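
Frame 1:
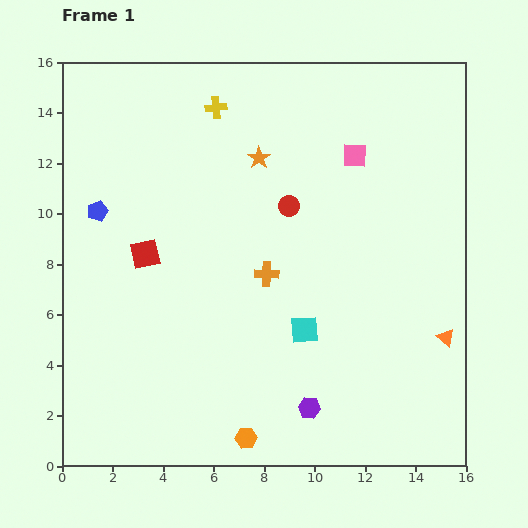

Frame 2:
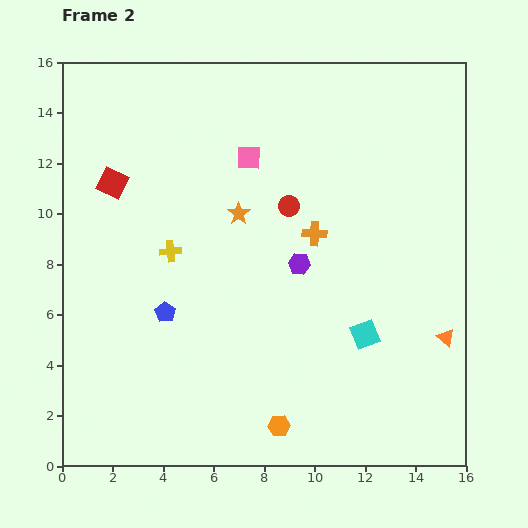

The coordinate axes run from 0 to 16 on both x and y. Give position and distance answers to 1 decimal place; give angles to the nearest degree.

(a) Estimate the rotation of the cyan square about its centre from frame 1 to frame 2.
17° counter-clockwise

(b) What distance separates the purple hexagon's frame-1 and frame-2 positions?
5.7

The purple hexagon moved from (9.8, 2.3) to (9.4, 8.0), a distance of √(0.4² + 5.7²) ≈ 5.7.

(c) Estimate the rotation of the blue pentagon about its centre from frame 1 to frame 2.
17° counter-clockwise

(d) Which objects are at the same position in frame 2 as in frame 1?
the orange triangle, the red circle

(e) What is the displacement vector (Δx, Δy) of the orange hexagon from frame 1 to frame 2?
(1.3, 0.5)

The orange hexagon was at (7.3, 1.1) in frame 1 and (8.6, 1.6) in frame 2.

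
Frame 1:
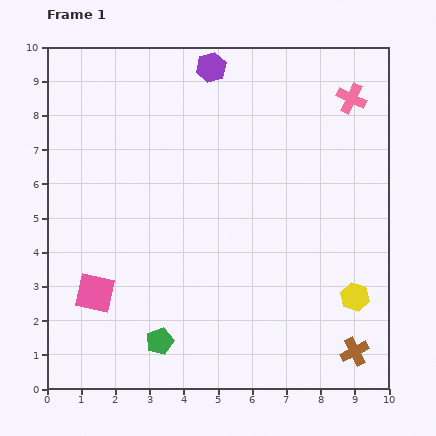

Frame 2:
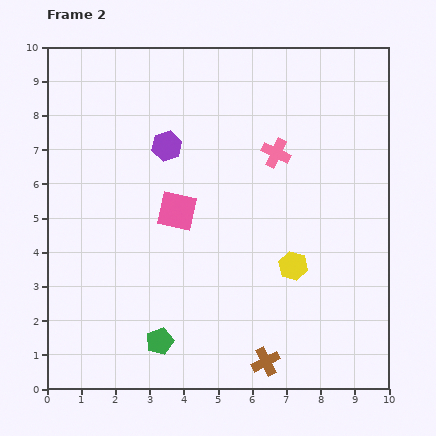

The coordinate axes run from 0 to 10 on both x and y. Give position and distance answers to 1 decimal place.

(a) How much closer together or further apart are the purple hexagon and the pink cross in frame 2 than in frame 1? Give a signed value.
-1.0

Distance in frame 1: 4.2. Distance in frame 2: 3.2.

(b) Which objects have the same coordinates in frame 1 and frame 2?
the green pentagon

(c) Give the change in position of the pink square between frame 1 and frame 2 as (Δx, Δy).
(2.4, 2.4)

The pink square was at (1.4, 2.8) in frame 1 and (3.8, 5.2) in frame 2.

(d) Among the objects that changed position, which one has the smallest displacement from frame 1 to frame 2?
the yellow hexagon

(moved 2.0)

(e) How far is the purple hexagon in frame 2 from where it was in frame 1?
2.6

The purple hexagon moved from (4.8, 9.4) to (3.5, 7.1), a distance of √(1.3² + 2.3²) ≈ 2.6.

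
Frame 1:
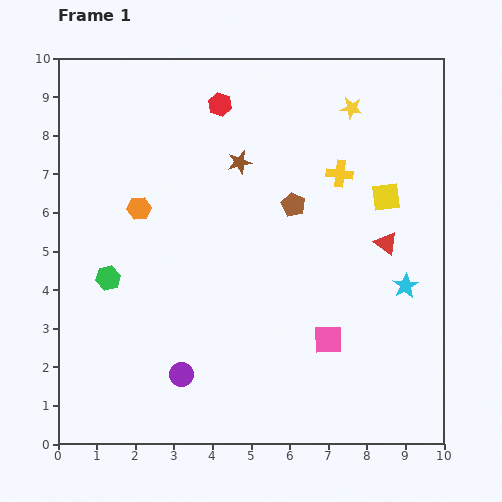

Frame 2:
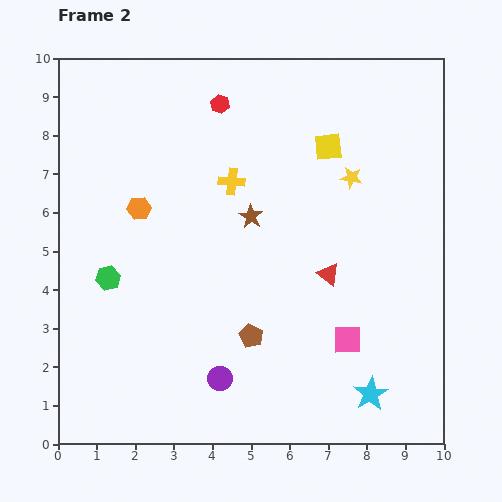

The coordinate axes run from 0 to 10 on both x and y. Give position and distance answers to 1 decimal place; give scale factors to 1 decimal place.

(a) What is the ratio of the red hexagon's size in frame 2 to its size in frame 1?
0.8×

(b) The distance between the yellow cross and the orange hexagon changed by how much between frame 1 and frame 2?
-2.8

Distance in frame 1: 5.3. Distance in frame 2: 2.5.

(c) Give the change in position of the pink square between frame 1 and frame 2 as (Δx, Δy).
(0.5, 0.0)

The pink square was at (7.0, 2.7) in frame 1 and (7.5, 2.7) in frame 2.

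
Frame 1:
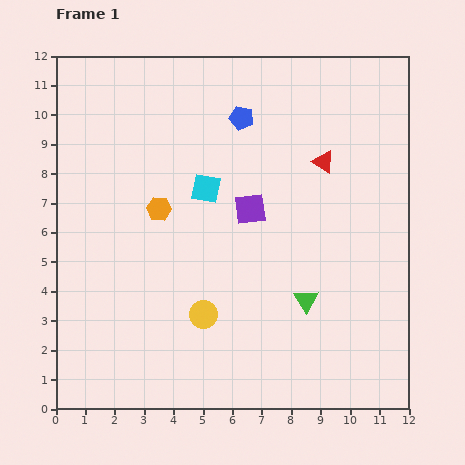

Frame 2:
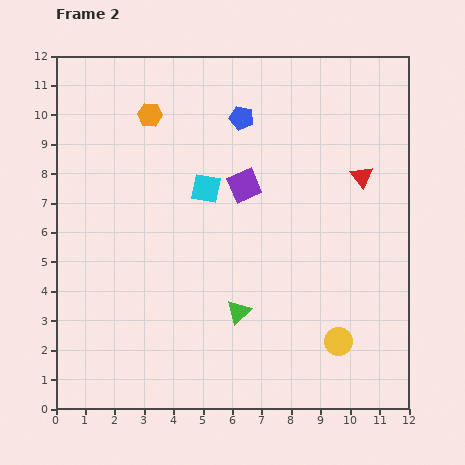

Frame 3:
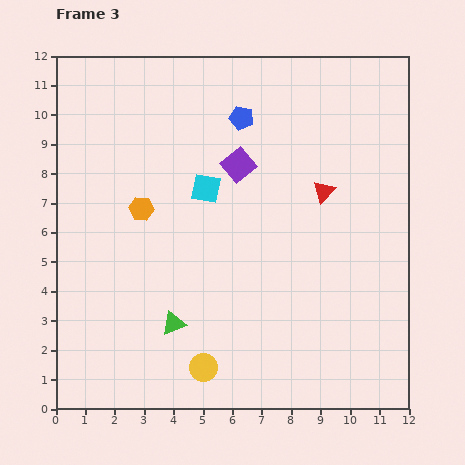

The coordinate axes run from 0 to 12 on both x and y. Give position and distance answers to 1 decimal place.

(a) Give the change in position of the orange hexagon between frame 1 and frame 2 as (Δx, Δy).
(-0.3, 3.2)

The orange hexagon was at (3.5, 6.8) in frame 1 and (3.2, 10.0) in frame 2.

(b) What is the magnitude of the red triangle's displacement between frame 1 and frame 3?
1.0

The red triangle moved from (9.1, 8.4) to (9.1, 7.4), a distance of √(0.0² + 1.0²) ≈ 1.0.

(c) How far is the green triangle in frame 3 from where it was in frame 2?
2.2

The green triangle moved from (6.2, 3.3) to (4.0, 2.9), a distance of √(2.2² + 0.4²) ≈ 2.2.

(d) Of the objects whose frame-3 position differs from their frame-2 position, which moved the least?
the purple square

(moved 0.7)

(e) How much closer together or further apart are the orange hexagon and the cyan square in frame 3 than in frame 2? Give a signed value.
-0.8

Distance in frame 2: 3.1. Distance in frame 3: 2.3.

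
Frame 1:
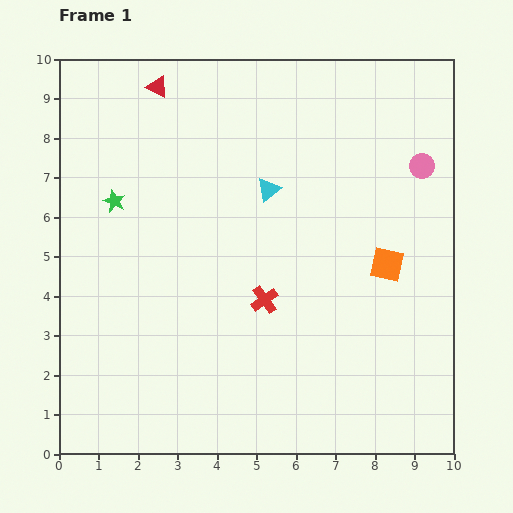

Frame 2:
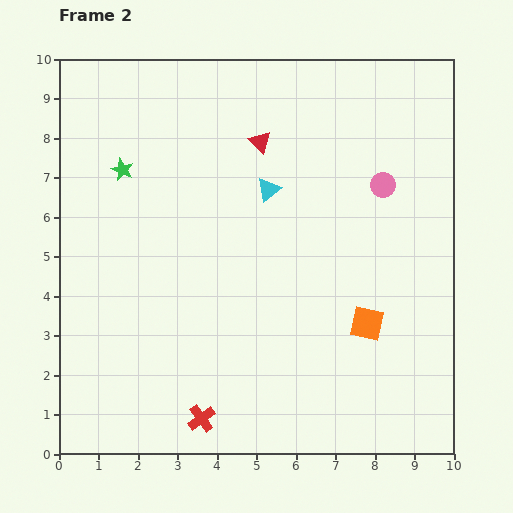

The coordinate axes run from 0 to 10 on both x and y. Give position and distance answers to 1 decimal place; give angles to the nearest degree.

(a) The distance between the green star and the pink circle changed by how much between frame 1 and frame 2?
-1.3

Distance in frame 1: 7.9. Distance in frame 2: 6.6.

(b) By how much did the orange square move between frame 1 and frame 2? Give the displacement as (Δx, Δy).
(-0.5, -1.5)

The orange square was at (8.3, 4.8) in frame 1 and (7.8, 3.3) in frame 2.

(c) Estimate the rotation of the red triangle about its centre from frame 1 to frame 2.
18° clockwise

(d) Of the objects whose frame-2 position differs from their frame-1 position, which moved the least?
the green star

(moved 0.8)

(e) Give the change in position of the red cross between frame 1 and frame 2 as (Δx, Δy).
(-1.6, -3.0)

The red cross was at (5.2, 3.9) in frame 1 and (3.6, 0.9) in frame 2.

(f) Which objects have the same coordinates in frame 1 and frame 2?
the cyan triangle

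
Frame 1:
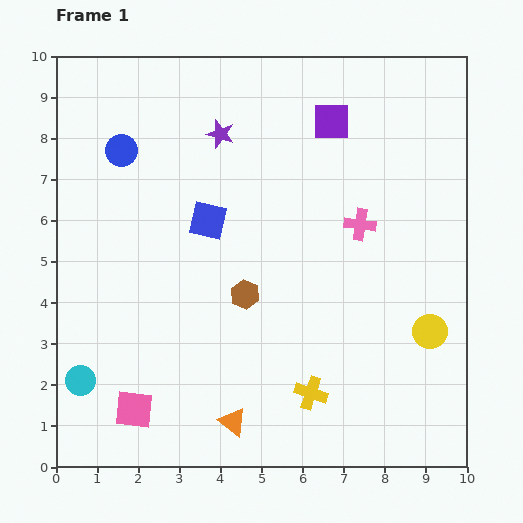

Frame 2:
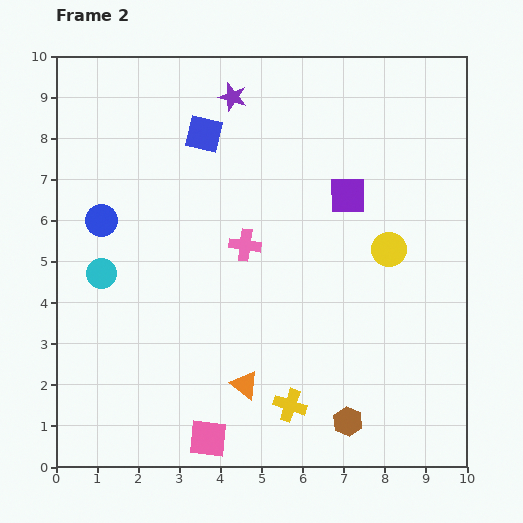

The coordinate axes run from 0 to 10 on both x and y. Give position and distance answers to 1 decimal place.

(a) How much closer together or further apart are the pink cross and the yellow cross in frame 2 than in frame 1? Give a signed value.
-0.2

Distance in frame 1: 4.3. Distance in frame 2: 4.1.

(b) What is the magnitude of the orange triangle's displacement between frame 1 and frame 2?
0.9

The orange triangle moved from (4.3, 1.1) to (4.6, 2.0), a distance of √(0.3² + 0.9²) ≈ 0.9.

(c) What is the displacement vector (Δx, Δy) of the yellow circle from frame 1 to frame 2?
(-1.0, 2.0)

The yellow circle was at (9.1, 3.3) in frame 1 and (8.1, 5.3) in frame 2.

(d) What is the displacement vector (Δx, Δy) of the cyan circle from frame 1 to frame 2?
(0.5, 2.6)

The cyan circle was at (0.6, 2.1) in frame 1 and (1.1, 4.7) in frame 2.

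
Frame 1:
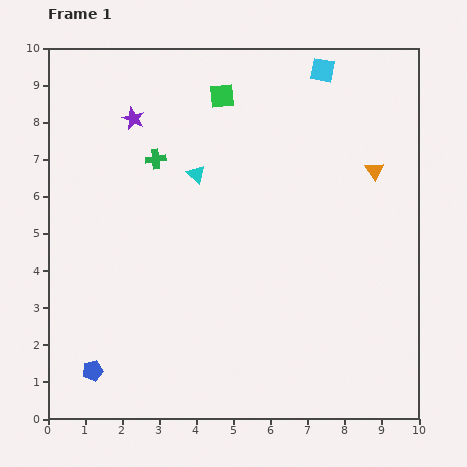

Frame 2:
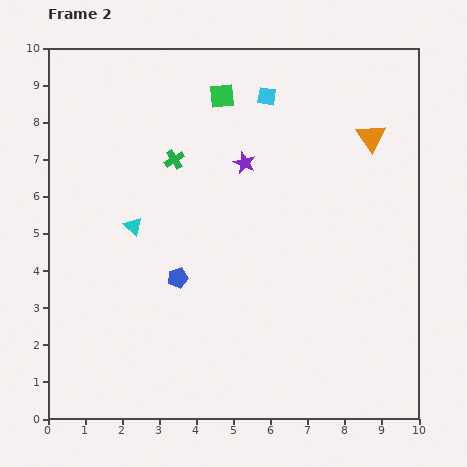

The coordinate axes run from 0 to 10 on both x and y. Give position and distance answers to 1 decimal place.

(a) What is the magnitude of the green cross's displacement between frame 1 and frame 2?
0.5

The green cross moved from (2.9, 7.0) to (3.4, 7.0), a distance of √(0.5² + 0.0²) ≈ 0.5.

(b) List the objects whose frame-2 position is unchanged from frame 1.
the green square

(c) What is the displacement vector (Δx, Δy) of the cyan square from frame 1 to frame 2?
(-1.5, -0.7)

The cyan square was at (7.4, 9.4) in frame 1 and (5.9, 8.7) in frame 2.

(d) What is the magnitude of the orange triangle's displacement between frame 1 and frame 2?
0.9

The orange triangle moved from (8.8, 6.7) to (8.7, 7.6), a distance of √(0.1² + 0.9²) ≈ 0.9.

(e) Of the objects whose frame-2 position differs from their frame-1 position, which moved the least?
the green cross

(moved 0.5)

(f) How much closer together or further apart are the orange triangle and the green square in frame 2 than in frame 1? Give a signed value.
-0.5

Distance in frame 1: 4.6. Distance in frame 2: 4.1.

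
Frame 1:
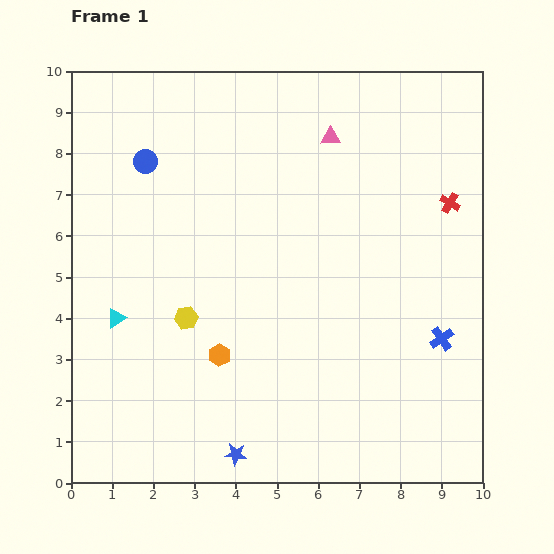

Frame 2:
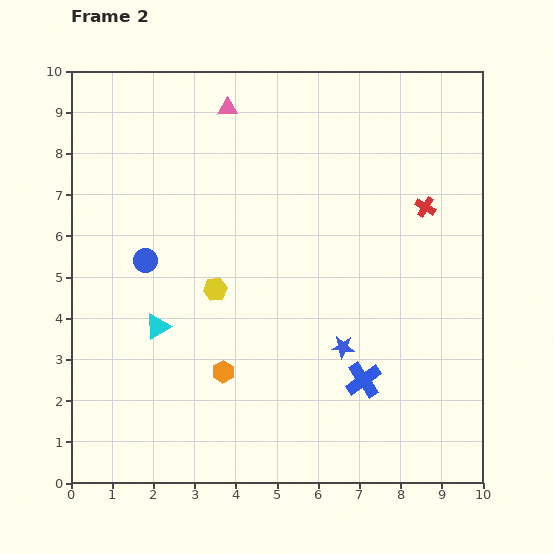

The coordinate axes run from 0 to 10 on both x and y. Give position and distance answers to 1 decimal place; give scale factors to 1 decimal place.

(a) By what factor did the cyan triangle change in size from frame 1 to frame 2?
1.3×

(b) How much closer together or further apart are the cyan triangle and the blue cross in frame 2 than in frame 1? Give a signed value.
-2.7

Distance in frame 1: 7.9. Distance in frame 2: 5.2.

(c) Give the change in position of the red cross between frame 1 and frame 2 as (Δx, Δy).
(-0.6, -0.1)

The red cross was at (9.2, 6.8) in frame 1 and (8.6, 6.7) in frame 2.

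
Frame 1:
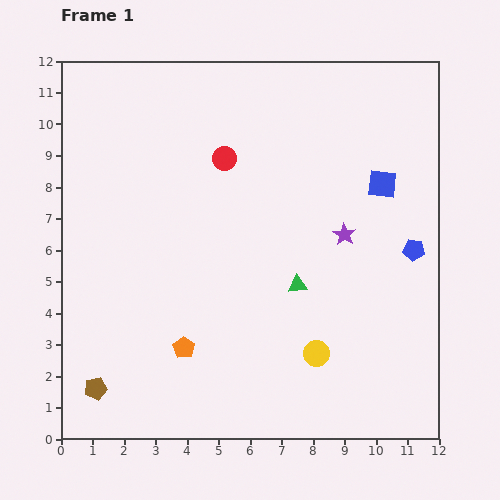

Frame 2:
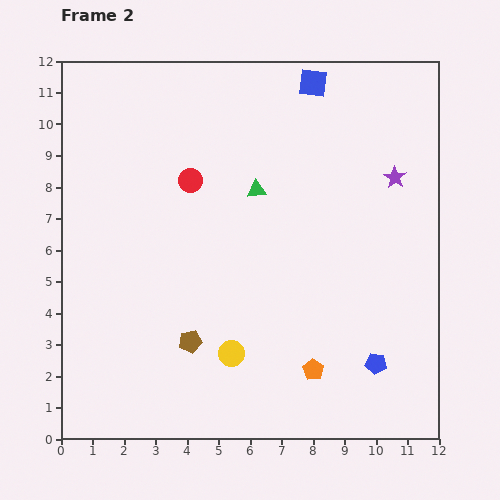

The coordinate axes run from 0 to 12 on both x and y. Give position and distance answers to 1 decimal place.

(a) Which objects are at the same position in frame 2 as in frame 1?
none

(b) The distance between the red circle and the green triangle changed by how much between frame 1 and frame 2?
-2.5

Distance in frame 1: 4.6. Distance in frame 2: 2.1.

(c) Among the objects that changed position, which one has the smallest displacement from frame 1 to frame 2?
the red circle

(moved 1.3)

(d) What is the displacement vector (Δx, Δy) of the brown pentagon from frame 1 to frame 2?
(3.0, 1.5)

The brown pentagon was at (1.1, 1.6) in frame 1 and (4.1, 3.1) in frame 2.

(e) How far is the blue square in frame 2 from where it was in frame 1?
3.9

The blue square moved from (10.2, 8.1) to (8.0, 11.3), a distance of √(2.2² + 3.2²) ≈ 3.9.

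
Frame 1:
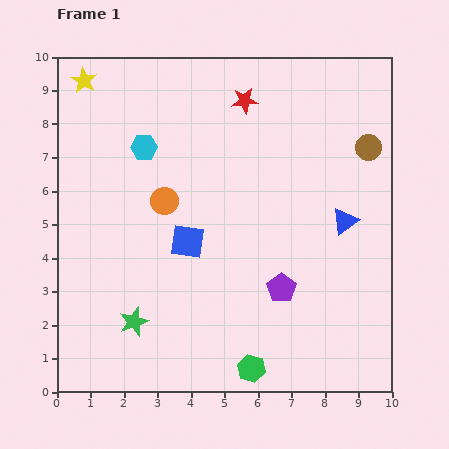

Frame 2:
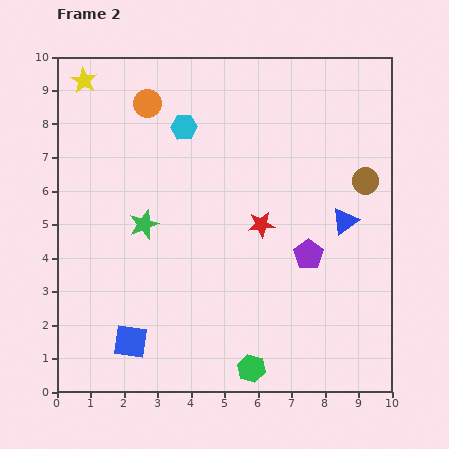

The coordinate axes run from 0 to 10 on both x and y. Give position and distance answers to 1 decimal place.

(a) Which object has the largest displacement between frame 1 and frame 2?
the red star

(moved 3.7; next 3.4)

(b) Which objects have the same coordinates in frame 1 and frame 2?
the yellow star, the blue triangle, the green hexagon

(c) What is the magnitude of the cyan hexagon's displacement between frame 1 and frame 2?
1.3

The cyan hexagon moved from (2.6, 7.3) to (3.8, 7.9), a distance of √(1.2² + 0.6²) ≈ 1.3.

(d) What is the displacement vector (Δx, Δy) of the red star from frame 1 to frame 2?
(0.5, -3.7)

The red star was at (5.6, 8.7) in frame 1 and (6.1, 5.0) in frame 2.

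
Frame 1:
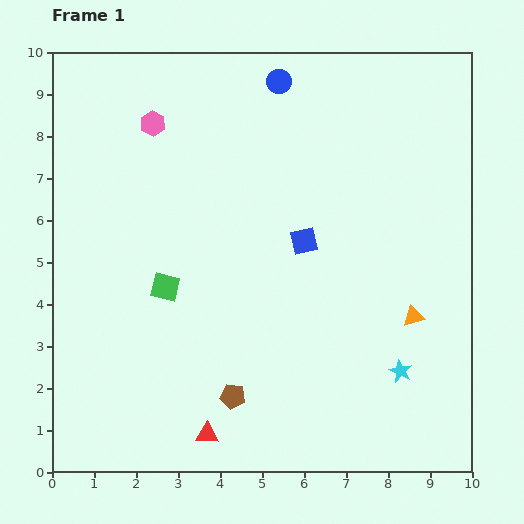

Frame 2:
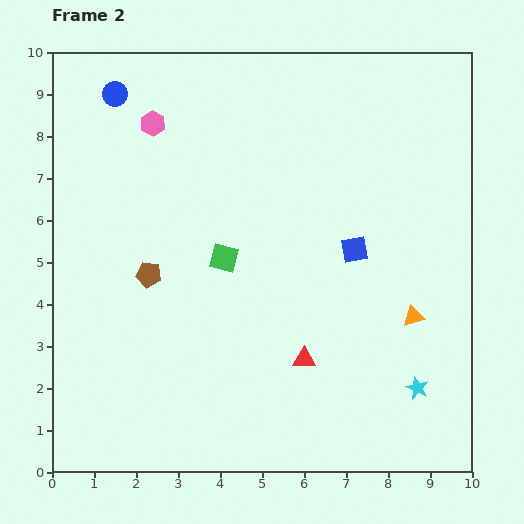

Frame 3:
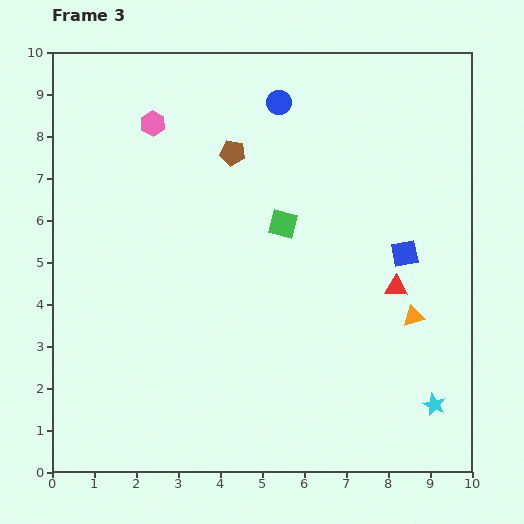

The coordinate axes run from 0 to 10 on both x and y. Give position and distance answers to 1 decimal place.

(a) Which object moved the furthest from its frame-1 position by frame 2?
the blue circle

(moved 3.9; next 3.5)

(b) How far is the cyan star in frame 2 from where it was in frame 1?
0.6

The cyan star moved from (8.3, 2.4) to (8.7, 2.0), a distance of √(0.4² + 0.4²) ≈ 0.6.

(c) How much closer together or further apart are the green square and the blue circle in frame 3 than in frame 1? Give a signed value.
-2.7

Distance in frame 1: 5.6. Distance in frame 3: 2.9.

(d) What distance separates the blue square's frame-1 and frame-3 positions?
2.4

The blue square moved from (6.0, 5.5) to (8.4, 5.2), a distance of √(2.4² + 0.3²) ≈ 2.4.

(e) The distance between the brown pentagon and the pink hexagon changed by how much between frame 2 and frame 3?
-1.6

Distance in frame 2: 3.6. Distance in frame 3: 2.0.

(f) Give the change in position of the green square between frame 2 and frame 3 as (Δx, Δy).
(1.4, 0.8)

The green square was at (4.1, 5.1) in frame 2 and (5.5, 5.9) in frame 3.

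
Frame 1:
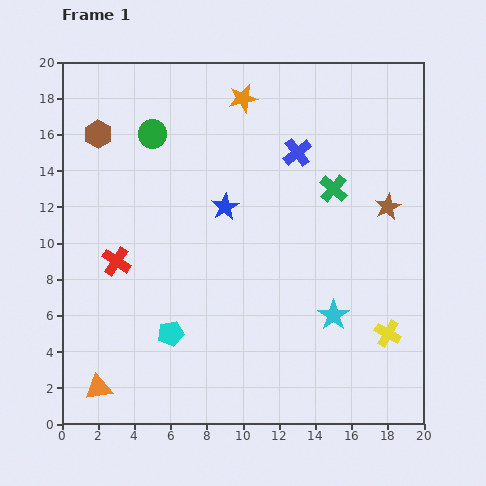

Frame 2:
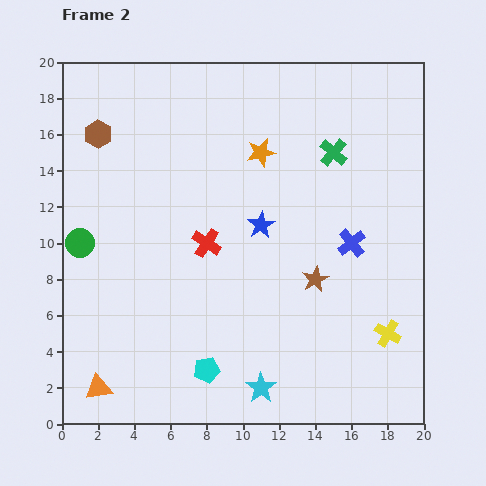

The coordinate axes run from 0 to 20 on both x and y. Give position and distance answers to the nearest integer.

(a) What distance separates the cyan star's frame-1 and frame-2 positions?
6

The cyan star moved from (15, 6) to (11, 2), a distance of √(4² + 4²) ≈ 6.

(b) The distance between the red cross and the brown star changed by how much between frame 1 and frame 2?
-9

Distance in frame 1: 15. Distance in frame 2: 6.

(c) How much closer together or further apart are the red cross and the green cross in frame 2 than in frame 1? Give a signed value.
-4

Distance in frame 1: 13. Distance in frame 2: 9.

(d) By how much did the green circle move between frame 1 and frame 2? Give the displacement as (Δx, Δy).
(-4, -6)

The green circle was at (5, 16) in frame 1 and (1, 10) in frame 2.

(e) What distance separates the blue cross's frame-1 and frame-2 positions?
6

The blue cross moved from (13, 15) to (16, 10), a distance of √(3² + 5²) ≈ 6.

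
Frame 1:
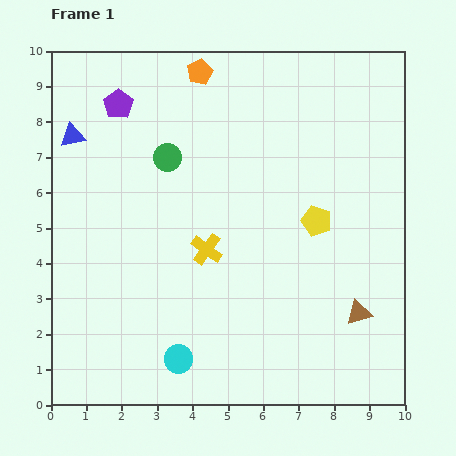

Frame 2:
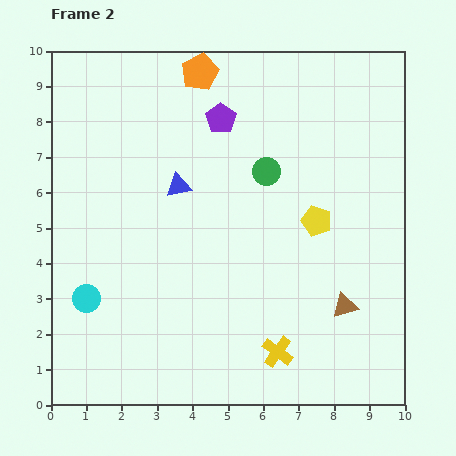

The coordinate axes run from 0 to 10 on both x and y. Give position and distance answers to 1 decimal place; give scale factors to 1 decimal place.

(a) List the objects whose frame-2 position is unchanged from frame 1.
the yellow pentagon, the orange pentagon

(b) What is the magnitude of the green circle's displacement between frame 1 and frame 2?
2.8

The green circle moved from (3.3, 7.0) to (6.1, 6.6), a distance of √(2.8² + 0.4²) ≈ 2.8.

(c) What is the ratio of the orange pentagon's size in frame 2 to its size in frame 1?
1.5×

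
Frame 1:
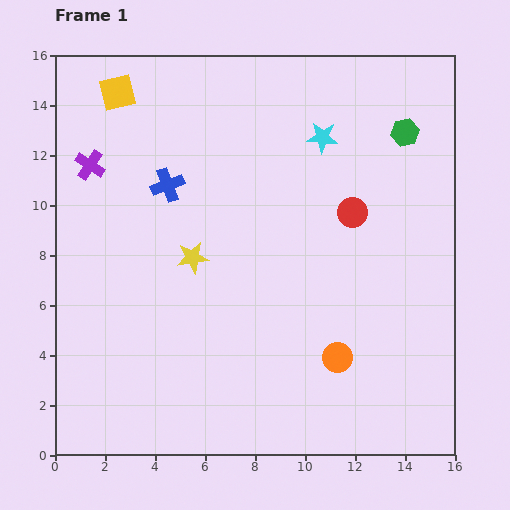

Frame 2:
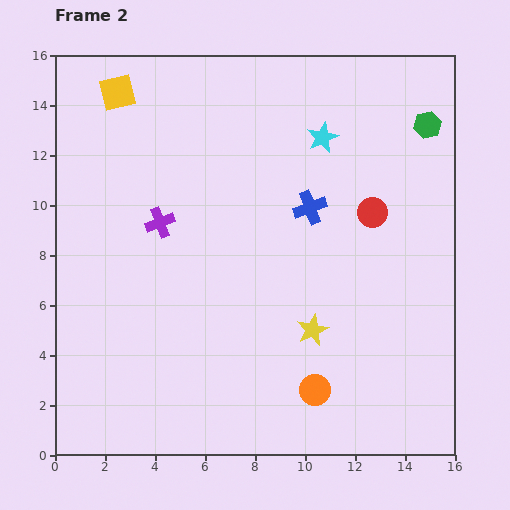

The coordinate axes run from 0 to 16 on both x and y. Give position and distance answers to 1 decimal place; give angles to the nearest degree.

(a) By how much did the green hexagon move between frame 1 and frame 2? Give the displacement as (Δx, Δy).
(0.9, 0.3)

The green hexagon was at (14.0, 12.9) in frame 1 and (14.9, 13.2) in frame 2.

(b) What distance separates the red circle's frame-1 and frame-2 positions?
0.8

The red circle moved from (11.9, 9.7) to (12.7, 9.7), a distance of √(0.8² + 0.0²) ≈ 0.8.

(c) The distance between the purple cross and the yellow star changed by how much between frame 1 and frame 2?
+2.0

Distance in frame 1: 5.5. Distance in frame 2: 7.5.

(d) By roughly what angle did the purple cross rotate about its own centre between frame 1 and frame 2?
35° clockwise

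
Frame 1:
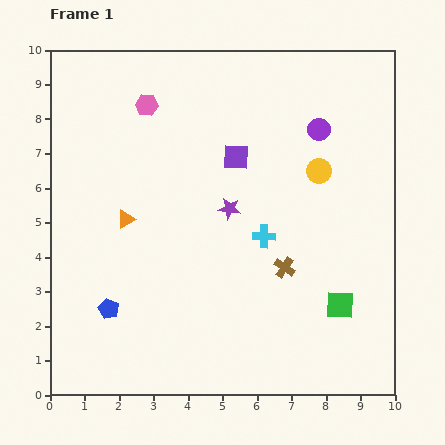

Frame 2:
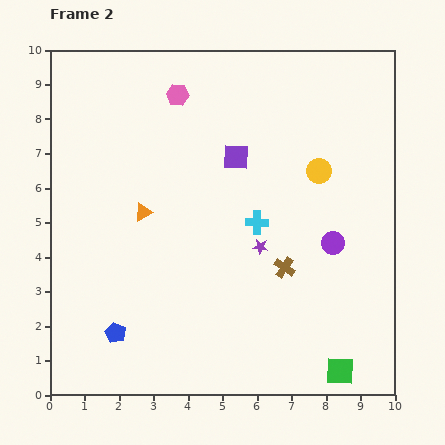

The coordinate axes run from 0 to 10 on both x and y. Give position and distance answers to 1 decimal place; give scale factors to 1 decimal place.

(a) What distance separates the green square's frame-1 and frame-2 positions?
1.9

The green square moved from (8.4, 2.6) to (8.4, 0.7), a distance of √(0.0² + 1.9²) ≈ 1.9.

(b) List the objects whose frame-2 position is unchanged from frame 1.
the brown cross, the purple square, the yellow circle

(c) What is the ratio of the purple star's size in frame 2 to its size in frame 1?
0.7×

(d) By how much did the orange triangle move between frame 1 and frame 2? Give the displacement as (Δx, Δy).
(0.5, 0.2)

The orange triangle was at (2.2, 5.1) in frame 1 and (2.7, 5.3) in frame 2.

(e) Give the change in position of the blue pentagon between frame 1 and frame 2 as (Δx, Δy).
(0.2, -0.7)

The blue pentagon was at (1.7, 2.5) in frame 1 and (1.9, 1.8) in frame 2.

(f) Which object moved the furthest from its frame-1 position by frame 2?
the purple circle

(moved 3.3; next 1.9)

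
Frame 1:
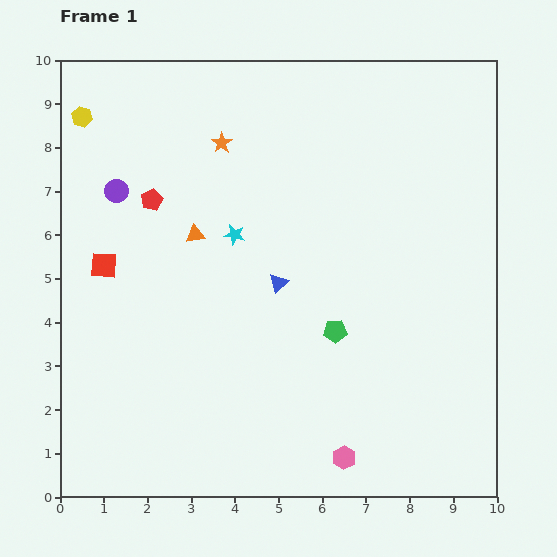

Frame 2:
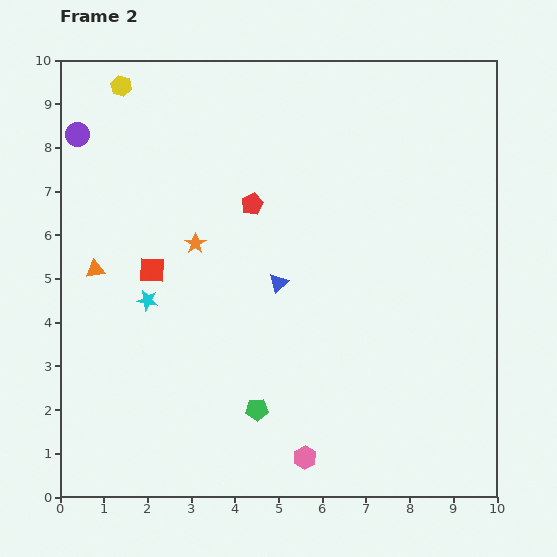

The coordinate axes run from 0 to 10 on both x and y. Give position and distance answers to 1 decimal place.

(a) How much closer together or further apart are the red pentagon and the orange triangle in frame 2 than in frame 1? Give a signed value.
+2.6

Distance in frame 1: 1.3. Distance in frame 2: 3.9.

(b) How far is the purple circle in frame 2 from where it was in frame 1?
1.6

The purple circle moved from (1.3, 7.0) to (0.4, 8.3), a distance of √(0.9² + 1.3²) ≈ 1.6.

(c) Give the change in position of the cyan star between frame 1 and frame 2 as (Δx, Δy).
(-2.0, -1.5)

The cyan star was at (4.0, 6.0) in frame 1 and (2.0, 4.5) in frame 2.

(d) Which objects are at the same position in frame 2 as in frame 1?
the blue triangle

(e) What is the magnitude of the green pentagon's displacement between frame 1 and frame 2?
2.5

The green pentagon moved from (6.3, 3.8) to (4.5, 2.0), a distance of √(1.8² + 1.8²) ≈ 2.5.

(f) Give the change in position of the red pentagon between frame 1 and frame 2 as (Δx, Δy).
(2.3, -0.1)

The red pentagon was at (2.1, 6.8) in frame 1 and (4.4, 6.7) in frame 2.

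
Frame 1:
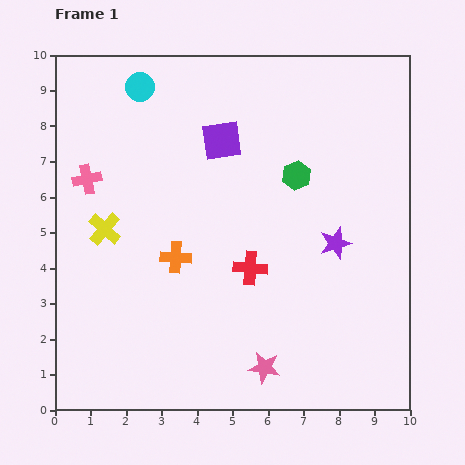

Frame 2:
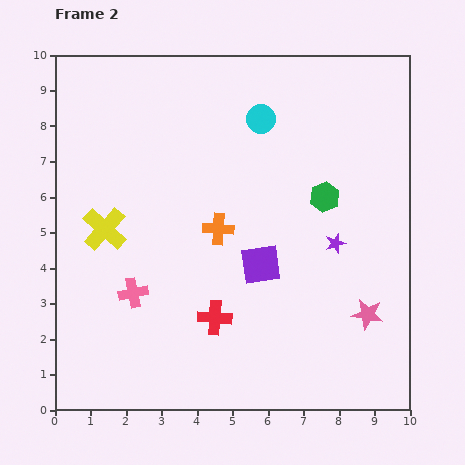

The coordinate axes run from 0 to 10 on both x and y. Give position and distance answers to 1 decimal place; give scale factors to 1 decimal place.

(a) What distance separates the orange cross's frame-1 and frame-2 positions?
1.4

The orange cross moved from (3.4, 4.3) to (4.6, 5.1), a distance of √(1.2² + 0.8²) ≈ 1.4.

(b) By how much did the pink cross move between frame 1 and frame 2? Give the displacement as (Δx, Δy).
(1.3, -3.2)

The pink cross was at (0.9, 6.5) in frame 1 and (2.2, 3.3) in frame 2.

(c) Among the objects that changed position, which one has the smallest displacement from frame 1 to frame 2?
the green hexagon

(moved 1.0)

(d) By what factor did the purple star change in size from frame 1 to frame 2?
0.6×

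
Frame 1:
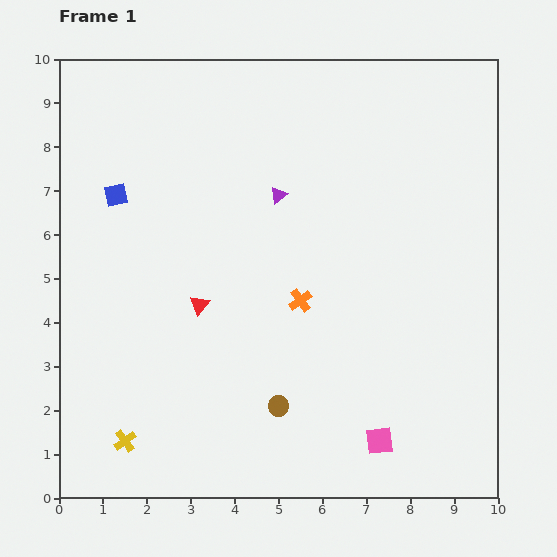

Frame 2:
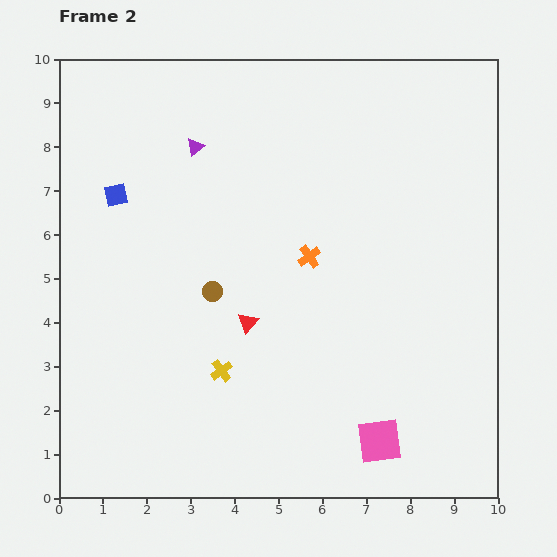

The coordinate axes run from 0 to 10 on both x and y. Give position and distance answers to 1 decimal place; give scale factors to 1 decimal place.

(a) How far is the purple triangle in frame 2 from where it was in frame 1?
2.2

The purple triangle moved from (5.0, 6.9) to (3.1, 8.0), a distance of √(1.9² + 1.1²) ≈ 2.2.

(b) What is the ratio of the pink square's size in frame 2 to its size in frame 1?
1.6×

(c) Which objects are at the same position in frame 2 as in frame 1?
the blue square, the pink square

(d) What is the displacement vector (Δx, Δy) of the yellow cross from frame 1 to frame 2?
(2.2, 1.6)

The yellow cross was at (1.5, 1.3) in frame 1 and (3.7, 2.9) in frame 2.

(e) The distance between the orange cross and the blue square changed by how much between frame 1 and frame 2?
-0.2

Distance in frame 1: 4.8. Distance in frame 2: 4.6.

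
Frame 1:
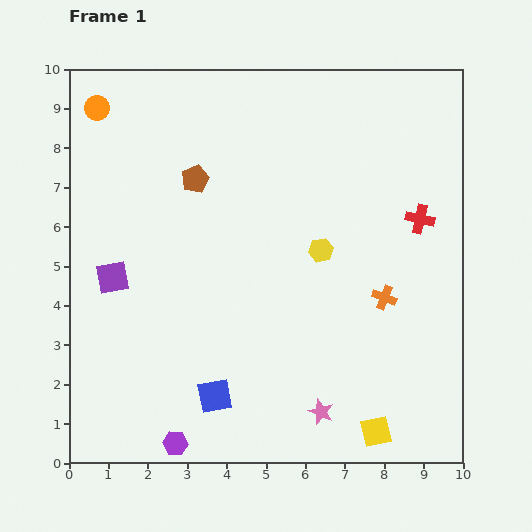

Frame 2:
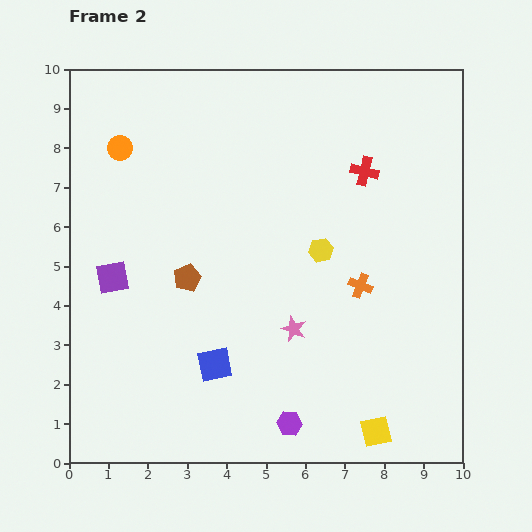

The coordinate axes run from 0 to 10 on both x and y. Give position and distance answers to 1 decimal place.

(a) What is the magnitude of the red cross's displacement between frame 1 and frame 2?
1.8

The red cross moved from (8.9, 6.2) to (7.5, 7.4), a distance of √(1.4² + 1.2²) ≈ 1.8.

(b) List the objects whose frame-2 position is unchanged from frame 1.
the yellow square, the purple square, the yellow hexagon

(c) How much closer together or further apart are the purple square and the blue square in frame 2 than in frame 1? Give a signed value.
-0.6

Distance in frame 1: 4.0. Distance in frame 2: 3.4.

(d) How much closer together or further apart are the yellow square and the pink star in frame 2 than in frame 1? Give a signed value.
+1.8

Distance in frame 1: 1.5. Distance in frame 2: 3.3.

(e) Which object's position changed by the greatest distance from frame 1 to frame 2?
the purple hexagon

(moved 2.9; next 2.5)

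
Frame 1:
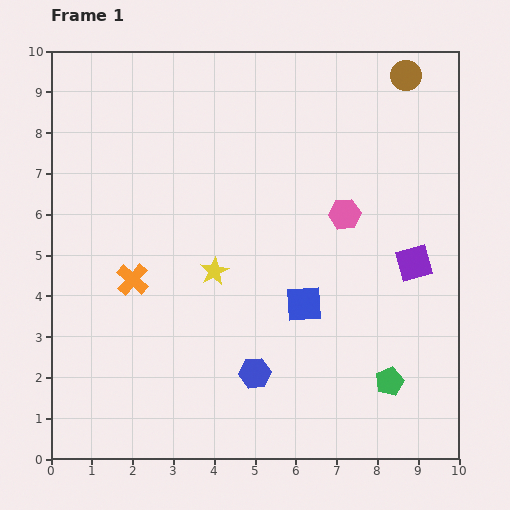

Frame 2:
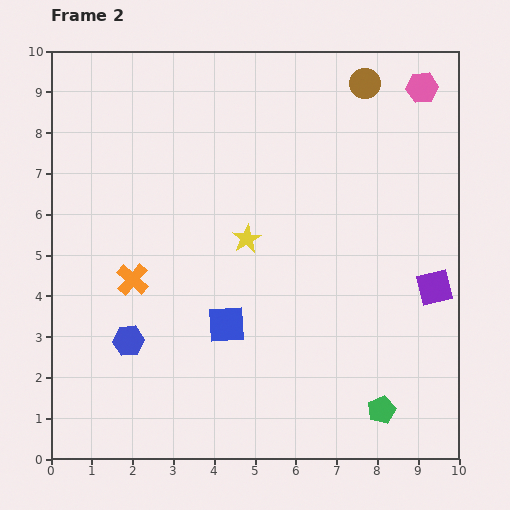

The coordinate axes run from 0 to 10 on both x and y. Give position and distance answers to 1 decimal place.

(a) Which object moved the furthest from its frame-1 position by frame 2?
the pink hexagon

(moved 3.6; next 3.2)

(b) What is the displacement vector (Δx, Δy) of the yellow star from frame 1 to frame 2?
(0.8, 0.8)

The yellow star was at (4.0, 4.6) in frame 1 and (4.8, 5.4) in frame 2.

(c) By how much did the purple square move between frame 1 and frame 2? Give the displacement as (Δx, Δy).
(0.5, -0.6)

The purple square was at (8.9, 4.8) in frame 1 and (9.4, 4.2) in frame 2.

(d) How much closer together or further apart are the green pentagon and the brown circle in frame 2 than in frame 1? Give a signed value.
+0.5

Distance in frame 1: 7.5. Distance in frame 2: 8.0.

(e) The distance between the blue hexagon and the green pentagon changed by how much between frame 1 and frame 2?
+3.1

Distance in frame 1: 3.3. Distance in frame 2: 6.4.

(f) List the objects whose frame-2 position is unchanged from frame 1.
the orange cross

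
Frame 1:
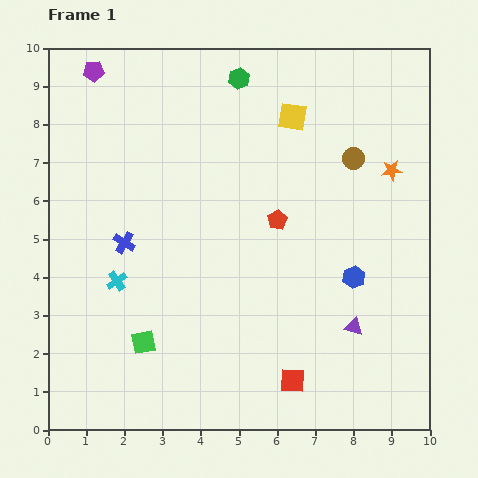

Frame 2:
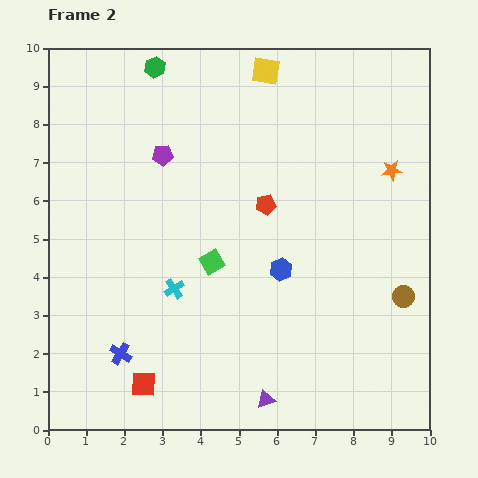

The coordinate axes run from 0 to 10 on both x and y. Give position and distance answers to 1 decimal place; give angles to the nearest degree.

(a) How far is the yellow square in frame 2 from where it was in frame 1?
1.4

The yellow square moved from (6.4, 8.2) to (5.7, 9.4), a distance of √(0.7² + 1.2²) ≈ 1.4.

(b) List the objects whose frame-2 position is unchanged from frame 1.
the orange star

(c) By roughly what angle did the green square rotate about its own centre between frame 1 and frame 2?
19° counter-clockwise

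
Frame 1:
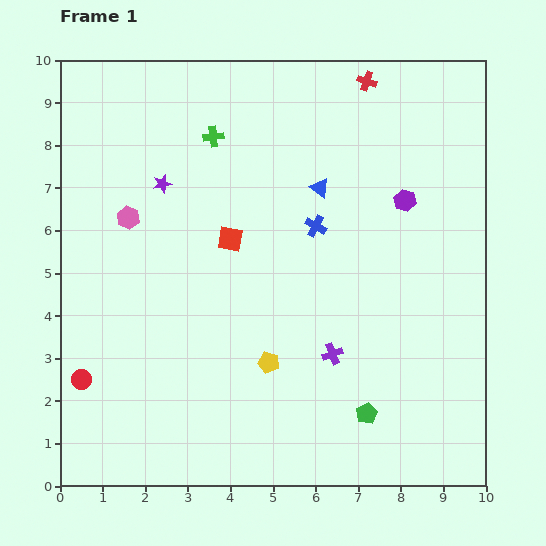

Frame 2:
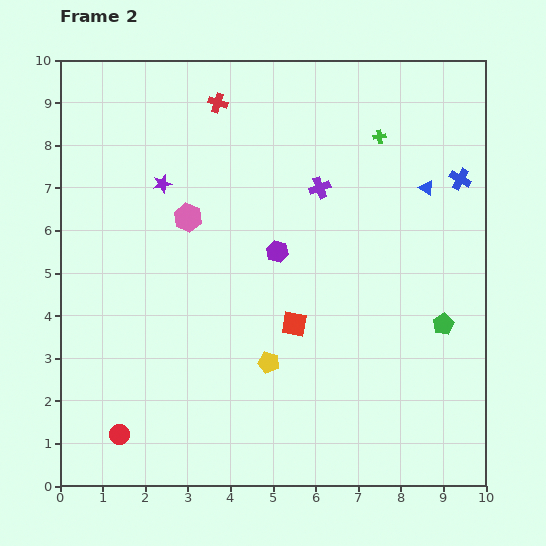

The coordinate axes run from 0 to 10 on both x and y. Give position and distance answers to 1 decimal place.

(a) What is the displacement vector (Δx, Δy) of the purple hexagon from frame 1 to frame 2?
(-3.0, -1.2)

The purple hexagon was at (8.1, 6.7) in frame 1 and (5.1, 5.5) in frame 2.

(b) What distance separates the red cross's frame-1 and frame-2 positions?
3.5

The red cross moved from (7.2, 9.5) to (3.7, 9.0), a distance of √(3.5² + 0.5²) ≈ 3.5.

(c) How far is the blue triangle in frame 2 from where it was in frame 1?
2.5

The blue triangle moved from (6.1, 7.0) to (8.6, 7.0), a distance of √(2.5² + 0.0²) ≈ 2.5.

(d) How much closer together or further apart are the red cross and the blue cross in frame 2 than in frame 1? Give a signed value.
+2.4

Distance in frame 1: 3.6. Distance in frame 2: 6.0.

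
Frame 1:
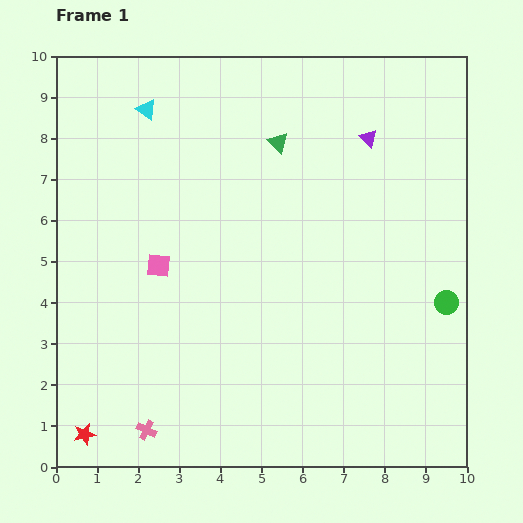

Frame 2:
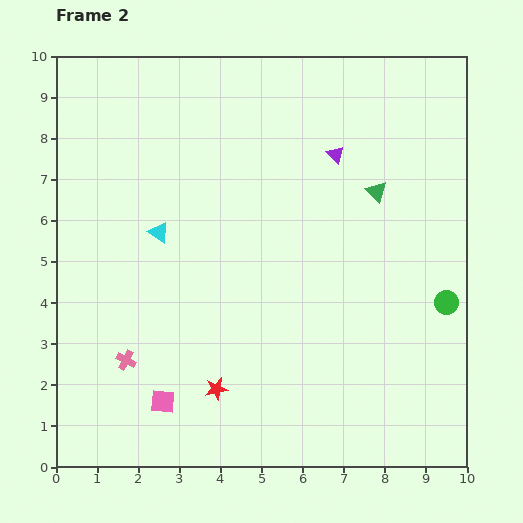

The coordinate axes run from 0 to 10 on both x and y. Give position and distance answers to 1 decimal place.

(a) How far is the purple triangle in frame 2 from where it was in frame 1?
0.9

The purple triangle moved from (7.6, 8.0) to (6.8, 7.6), a distance of √(0.8² + 0.4²) ≈ 0.9.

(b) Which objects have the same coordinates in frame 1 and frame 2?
the green circle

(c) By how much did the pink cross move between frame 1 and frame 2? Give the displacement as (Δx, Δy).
(-0.5, 1.7)

The pink cross was at (2.2, 0.9) in frame 1 and (1.7, 2.6) in frame 2.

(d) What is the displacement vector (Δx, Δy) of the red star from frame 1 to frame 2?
(3.2, 1.1)

The red star was at (0.7, 0.8) in frame 1 and (3.9, 1.9) in frame 2.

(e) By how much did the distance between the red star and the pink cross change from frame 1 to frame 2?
+0.8

Distance in frame 1: 1.5. Distance in frame 2: 2.3.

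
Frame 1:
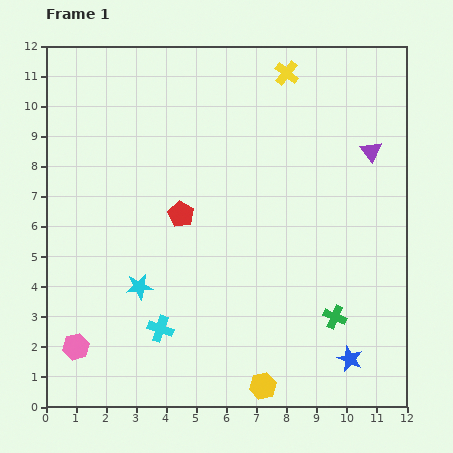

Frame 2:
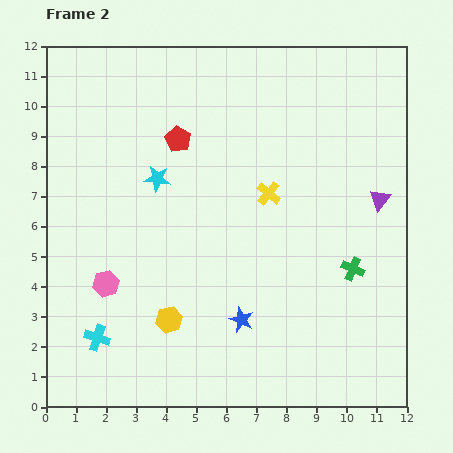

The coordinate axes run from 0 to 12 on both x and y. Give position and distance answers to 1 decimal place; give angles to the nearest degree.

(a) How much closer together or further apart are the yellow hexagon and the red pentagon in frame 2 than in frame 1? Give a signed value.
-0.3

Distance in frame 1: 6.3. Distance in frame 2: 6.0.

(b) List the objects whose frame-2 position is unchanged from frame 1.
none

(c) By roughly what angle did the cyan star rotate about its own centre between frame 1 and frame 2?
15° clockwise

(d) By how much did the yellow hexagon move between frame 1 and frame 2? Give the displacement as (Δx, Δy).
(-3.1, 2.2)

The yellow hexagon was at (7.2, 0.7) in frame 1 and (4.1, 2.9) in frame 2.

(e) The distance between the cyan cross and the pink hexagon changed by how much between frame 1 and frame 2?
-1.1

Distance in frame 1: 2.9. Distance in frame 2: 1.8.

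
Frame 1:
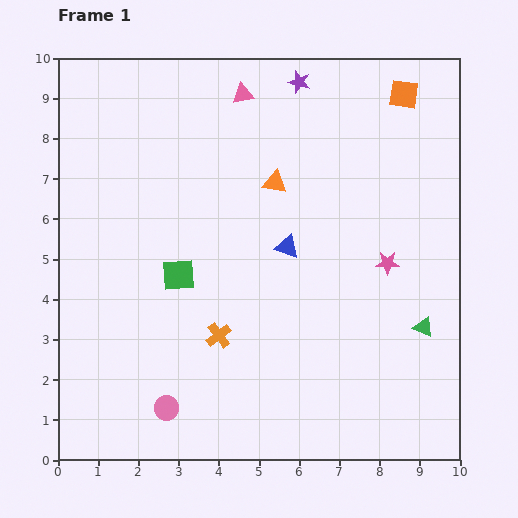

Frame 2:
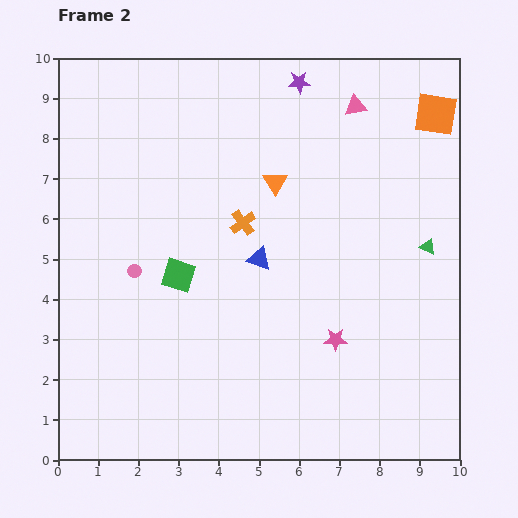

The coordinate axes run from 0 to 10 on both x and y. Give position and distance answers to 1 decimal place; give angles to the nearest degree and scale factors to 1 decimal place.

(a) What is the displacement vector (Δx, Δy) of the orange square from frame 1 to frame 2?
(0.8, -0.5)

The orange square was at (8.6, 9.1) in frame 1 and (9.4, 8.6) in frame 2.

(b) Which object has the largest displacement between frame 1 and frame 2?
the pink circle

(moved 3.5; next 2.9)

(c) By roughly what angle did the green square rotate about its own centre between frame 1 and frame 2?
21° clockwise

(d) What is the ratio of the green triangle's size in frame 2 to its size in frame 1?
0.8×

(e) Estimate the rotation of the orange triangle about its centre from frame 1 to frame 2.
48° clockwise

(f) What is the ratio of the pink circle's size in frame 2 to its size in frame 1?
0.6×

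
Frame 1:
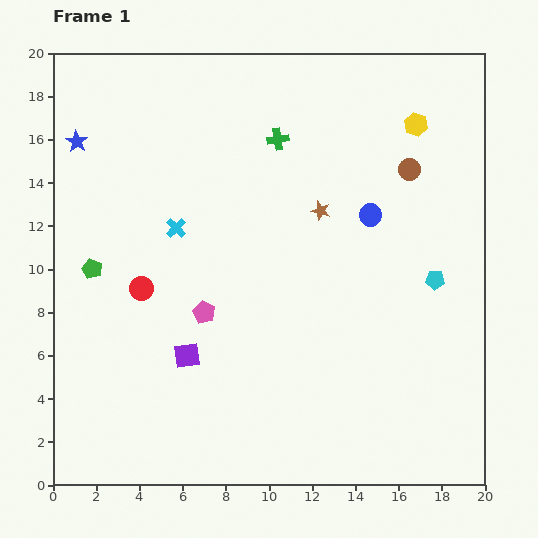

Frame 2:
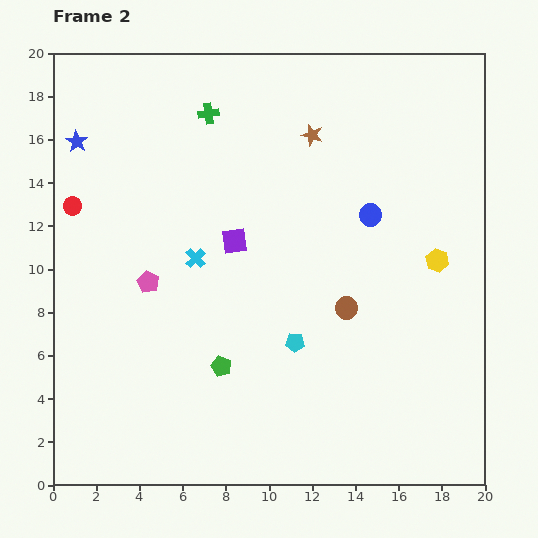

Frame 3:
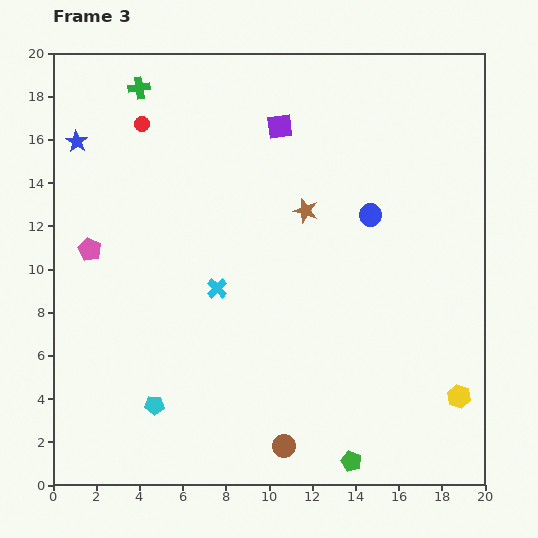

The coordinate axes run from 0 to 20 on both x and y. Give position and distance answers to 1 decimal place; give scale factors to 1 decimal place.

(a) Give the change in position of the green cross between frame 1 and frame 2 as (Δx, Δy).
(-3.2, 1.2)

The green cross was at (10.4, 16.0) in frame 1 and (7.2, 17.2) in frame 2.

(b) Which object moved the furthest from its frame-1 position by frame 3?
the green pentagon

(moved 14.9; next 14.2)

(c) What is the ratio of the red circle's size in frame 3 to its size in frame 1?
0.6×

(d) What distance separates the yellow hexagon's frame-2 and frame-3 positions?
6.4

The yellow hexagon moved from (17.8, 10.4) to (18.8, 4.1), a distance of √(1.0² + 6.3²) ≈ 6.4.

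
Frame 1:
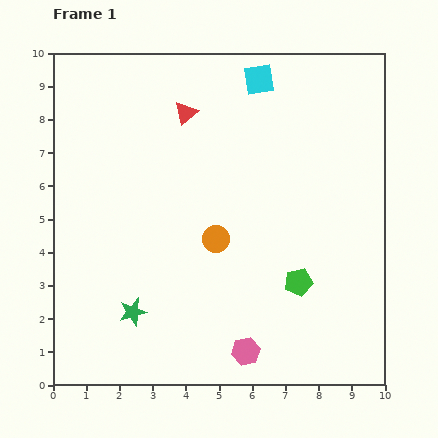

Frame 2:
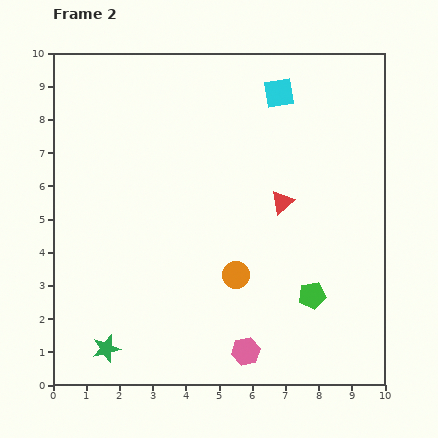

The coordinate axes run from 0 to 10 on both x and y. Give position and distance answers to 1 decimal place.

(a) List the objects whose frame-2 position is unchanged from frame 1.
the pink hexagon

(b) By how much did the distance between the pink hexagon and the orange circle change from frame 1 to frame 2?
-1.2

Distance in frame 1: 3.5. Distance in frame 2: 2.3.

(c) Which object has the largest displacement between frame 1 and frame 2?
the red triangle

(moved 4.0; next 1.4)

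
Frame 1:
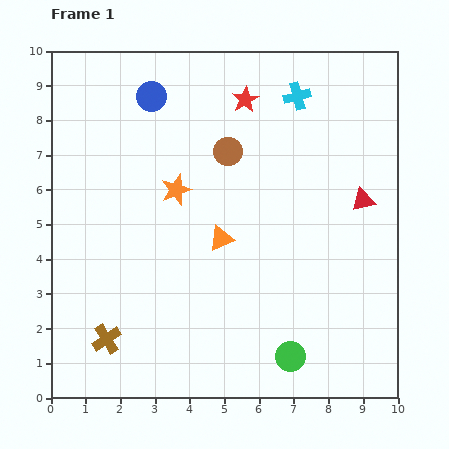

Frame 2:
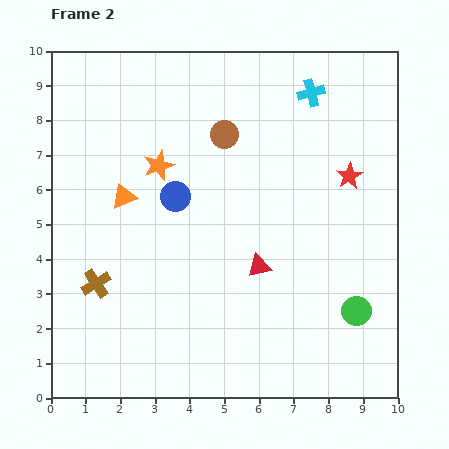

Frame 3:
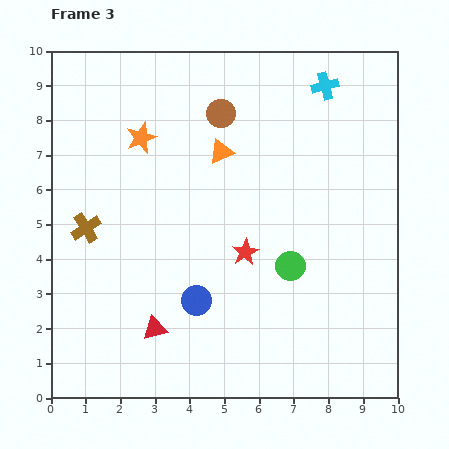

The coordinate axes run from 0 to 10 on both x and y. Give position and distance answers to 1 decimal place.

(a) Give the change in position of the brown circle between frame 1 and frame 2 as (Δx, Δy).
(-0.1, 0.5)

The brown circle was at (5.1, 7.1) in frame 1 and (5.0, 7.6) in frame 2.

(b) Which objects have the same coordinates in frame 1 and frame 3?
none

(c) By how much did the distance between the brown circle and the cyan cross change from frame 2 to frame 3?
+0.3

Distance in frame 2: 2.8. Distance in frame 3: 3.1.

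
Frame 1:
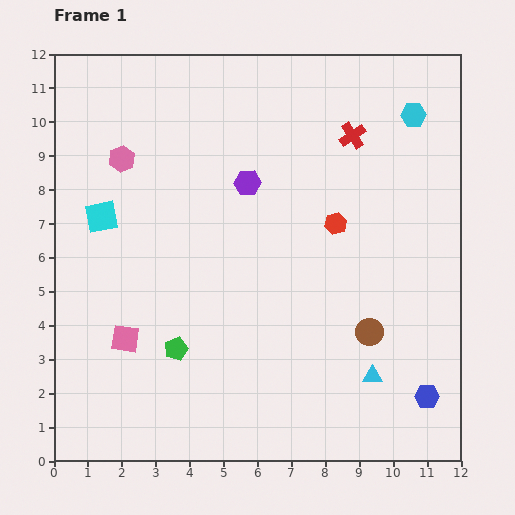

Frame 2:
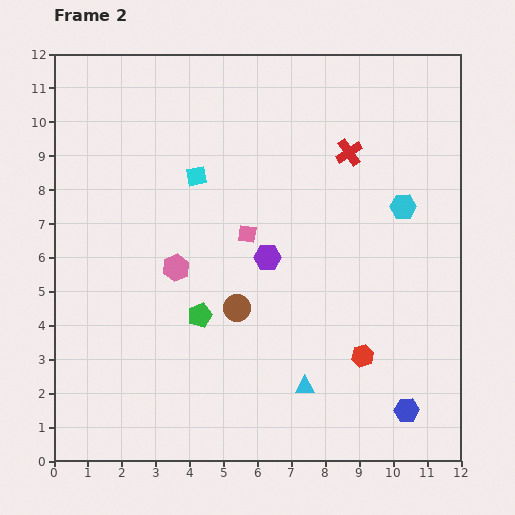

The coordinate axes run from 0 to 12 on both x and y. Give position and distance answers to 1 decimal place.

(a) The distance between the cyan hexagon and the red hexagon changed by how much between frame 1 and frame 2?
+0.7

Distance in frame 1: 3.9. Distance in frame 2: 4.6.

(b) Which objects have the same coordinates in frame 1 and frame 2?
none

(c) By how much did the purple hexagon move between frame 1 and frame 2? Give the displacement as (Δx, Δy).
(0.6, -2.2)

The purple hexagon was at (5.7, 8.2) in frame 1 and (6.3, 6.0) in frame 2.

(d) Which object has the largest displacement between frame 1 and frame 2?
the pink square

(moved 4.8; next 4.0)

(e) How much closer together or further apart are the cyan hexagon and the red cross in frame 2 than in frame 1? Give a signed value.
+0.4

Distance in frame 1: 1.9. Distance in frame 2: 2.3.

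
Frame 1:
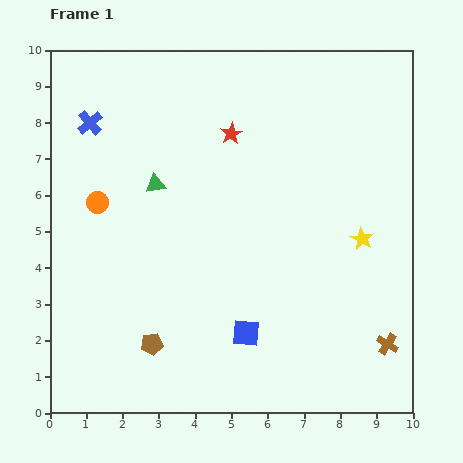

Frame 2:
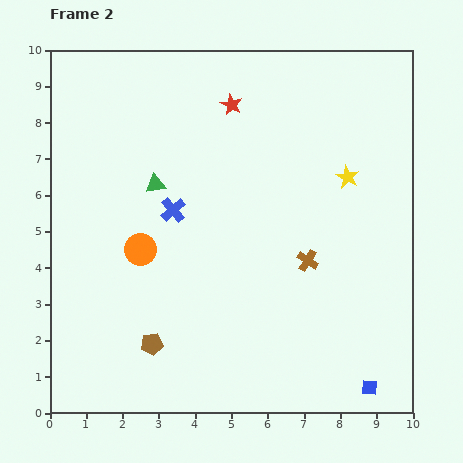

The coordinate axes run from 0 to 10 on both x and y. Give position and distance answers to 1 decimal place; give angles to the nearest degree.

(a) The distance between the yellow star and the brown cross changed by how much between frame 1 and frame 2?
-0.5

Distance in frame 1: 3.0. Distance in frame 2: 2.5.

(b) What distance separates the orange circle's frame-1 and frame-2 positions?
1.8

The orange circle moved from (1.3, 5.8) to (2.5, 4.5), a distance of √(1.2² + 1.3²) ≈ 1.8.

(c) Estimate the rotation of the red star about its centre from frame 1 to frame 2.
18° counter-clockwise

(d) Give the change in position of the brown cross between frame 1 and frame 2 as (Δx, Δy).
(-2.2, 2.3)

The brown cross was at (9.3, 1.9) in frame 1 and (7.1, 4.2) in frame 2.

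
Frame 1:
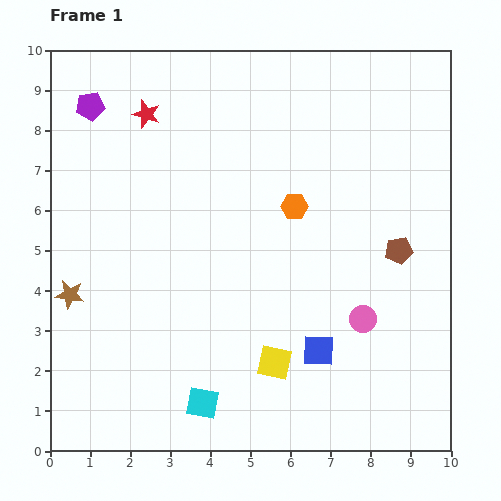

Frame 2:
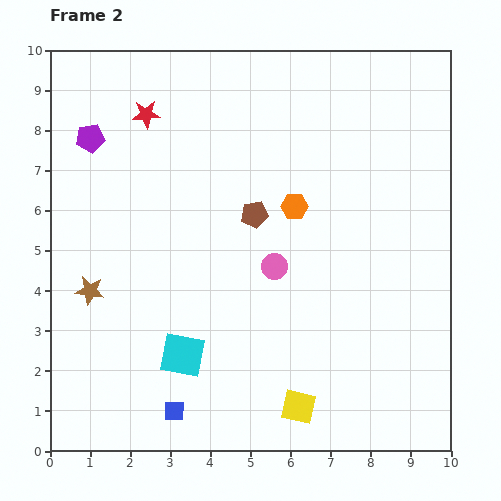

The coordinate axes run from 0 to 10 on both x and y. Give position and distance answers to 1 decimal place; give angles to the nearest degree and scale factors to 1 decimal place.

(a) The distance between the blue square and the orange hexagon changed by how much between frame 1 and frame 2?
+2.3

Distance in frame 1: 3.6. Distance in frame 2: 5.9.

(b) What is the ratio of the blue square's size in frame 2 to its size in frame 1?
0.6×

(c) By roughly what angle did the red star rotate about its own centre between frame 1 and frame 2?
21° counter-clockwise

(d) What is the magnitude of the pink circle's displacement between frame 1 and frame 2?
2.6

The pink circle moved from (7.8, 3.3) to (5.6, 4.6), a distance of √(2.2² + 1.3²) ≈ 2.6.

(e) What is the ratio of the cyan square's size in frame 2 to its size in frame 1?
1.4×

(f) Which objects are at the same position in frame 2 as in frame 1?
the red star, the orange hexagon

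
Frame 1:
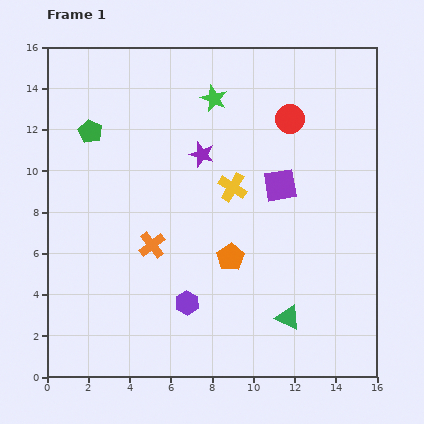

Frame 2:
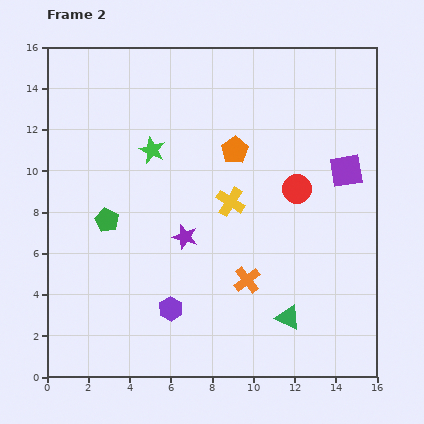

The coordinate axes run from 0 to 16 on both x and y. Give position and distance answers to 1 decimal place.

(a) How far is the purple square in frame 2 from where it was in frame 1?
3.3

The purple square moved from (11.3, 9.3) to (14.5, 10.0), a distance of √(3.2² + 0.7²) ≈ 3.3.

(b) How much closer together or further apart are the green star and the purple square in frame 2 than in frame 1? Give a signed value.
+4.2

Distance in frame 1: 5.3. Distance in frame 2: 9.5.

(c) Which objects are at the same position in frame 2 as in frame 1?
the green triangle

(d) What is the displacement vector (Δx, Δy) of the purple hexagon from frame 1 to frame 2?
(-0.8, -0.3)

The purple hexagon was at (6.8, 3.6) in frame 1 and (6.0, 3.3) in frame 2.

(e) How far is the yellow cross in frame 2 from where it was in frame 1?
0.7

The yellow cross moved from (9.0, 9.2) to (8.9, 8.5), a distance of √(0.1² + 0.7²) ≈ 0.7.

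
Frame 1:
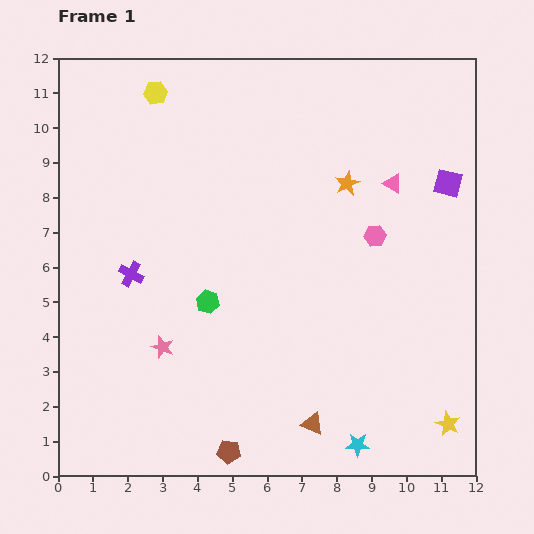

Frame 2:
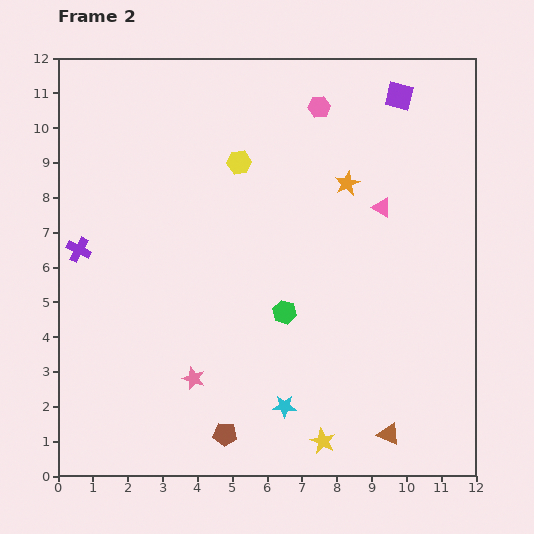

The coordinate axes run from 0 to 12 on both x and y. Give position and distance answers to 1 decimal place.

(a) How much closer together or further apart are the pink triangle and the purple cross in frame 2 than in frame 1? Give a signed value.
+0.9

Distance in frame 1: 7.9. Distance in frame 2: 8.8.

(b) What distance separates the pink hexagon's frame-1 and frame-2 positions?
4.0

The pink hexagon moved from (9.1, 6.9) to (7.5, 10.6), a distance of √(1.6² + 3.7²) ≈ 4.0.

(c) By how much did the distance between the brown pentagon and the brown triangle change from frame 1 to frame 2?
+2.2

Distance in frame 1: 2.5. Distance in frame 2: 4.7.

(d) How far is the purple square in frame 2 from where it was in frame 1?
2.9

The purple square moved from (11.2, 8.4) to (9.8, 10.9), a distance of √(1.4² + 2.5²) ≈ 2.9.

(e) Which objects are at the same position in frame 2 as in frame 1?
the orange star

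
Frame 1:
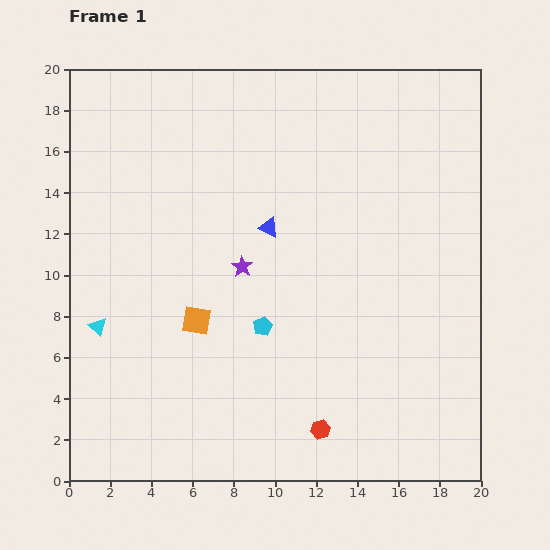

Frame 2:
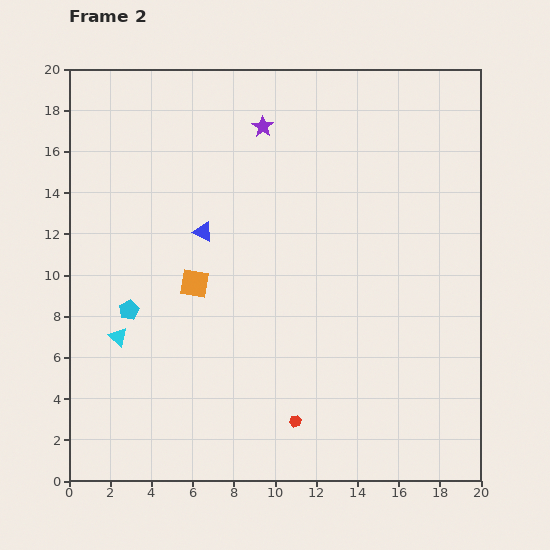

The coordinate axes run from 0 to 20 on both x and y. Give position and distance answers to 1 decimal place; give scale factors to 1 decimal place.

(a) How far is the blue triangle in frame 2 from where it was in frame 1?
3.2

The blue triangle moved from (9.7, 12.3) to (6.5, 12.1), a distance of √(3.2² + 0.2²) ≈ 3.2.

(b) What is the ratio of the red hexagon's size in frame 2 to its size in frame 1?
0.6×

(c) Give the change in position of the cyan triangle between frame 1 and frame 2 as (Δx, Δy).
(1.0, -0.5)

The cyan triangle was at (1.4, 7.5) in frame 1 and (2.4, 7.0) in frame 2.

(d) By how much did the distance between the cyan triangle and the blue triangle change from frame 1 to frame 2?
-3.1

Distance in frame 1: 9.6. Distance in frame 2: 6.5.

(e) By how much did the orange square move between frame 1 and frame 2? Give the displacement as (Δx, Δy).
(-0.1, 1.8)

The orange square was at (6.2, 7.8) in frame 1 and (6.1, 9.6) in frame 2.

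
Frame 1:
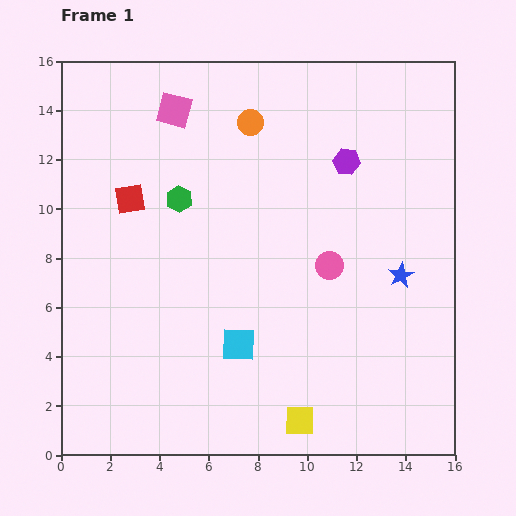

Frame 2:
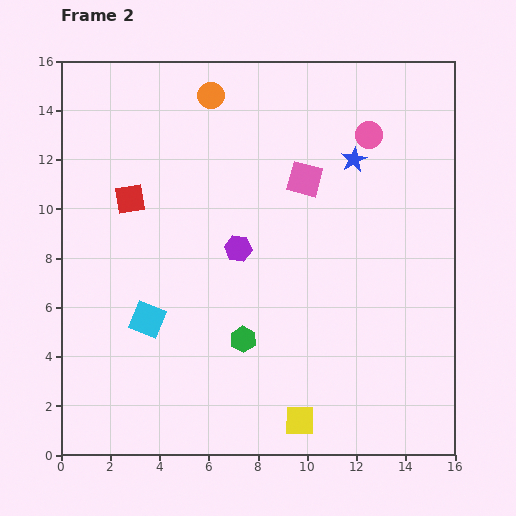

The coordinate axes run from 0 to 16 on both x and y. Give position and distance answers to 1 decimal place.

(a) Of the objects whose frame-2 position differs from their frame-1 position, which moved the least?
the orange circle

(moved 1.9)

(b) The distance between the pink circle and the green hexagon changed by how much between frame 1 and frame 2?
+3.0

Distance in frame 1: 6.7. Distance in frame 2: 9.7.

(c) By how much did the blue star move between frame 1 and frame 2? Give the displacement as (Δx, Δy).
(-1.9, 4.7)

The blue star was at (13.8, 7.3) in frame 1 and (11.9, 12.0) in frame 2.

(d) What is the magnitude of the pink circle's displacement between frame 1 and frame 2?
5.5

The pink circle moved from (10.9, 7.7) to (12.5, 13.0), a distance of √(1.6² + 5.3²) ≈ 5.5.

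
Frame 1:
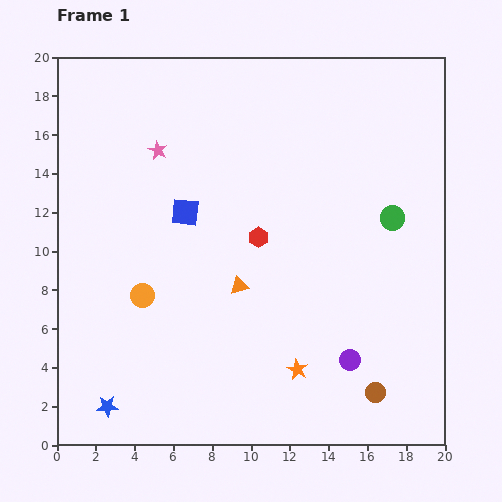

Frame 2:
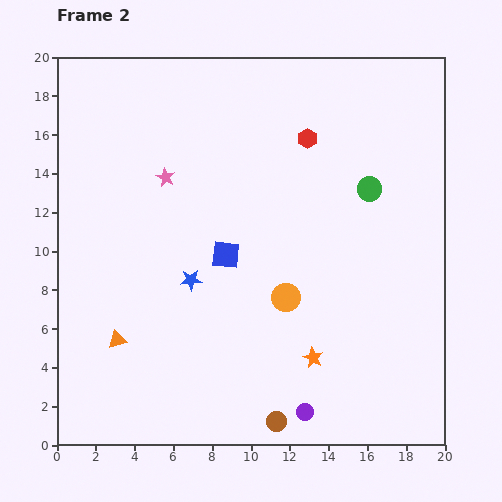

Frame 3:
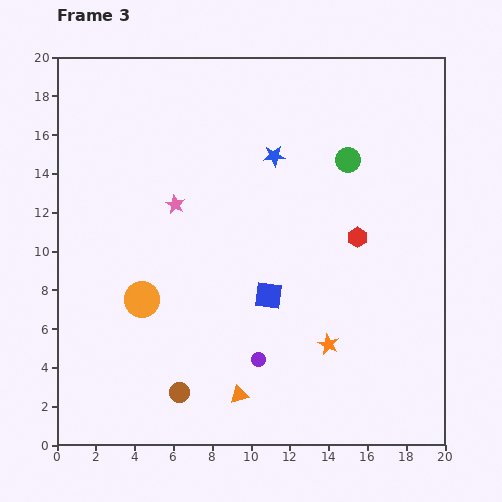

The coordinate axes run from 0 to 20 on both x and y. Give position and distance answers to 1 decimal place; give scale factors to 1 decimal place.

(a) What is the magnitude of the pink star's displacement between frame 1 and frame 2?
1.5

The pink star moved from (5.2, 15.2) to (5.6, 13.8), a distance of √(0.4² + 1.4²) ≈ 1.5.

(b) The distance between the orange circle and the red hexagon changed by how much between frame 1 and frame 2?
+1.6

Distance in frame 1: 6.7. Distance in frame 2: 8.3.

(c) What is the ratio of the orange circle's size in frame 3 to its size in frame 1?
1.5×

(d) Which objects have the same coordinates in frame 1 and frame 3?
none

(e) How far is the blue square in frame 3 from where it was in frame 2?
3.0

The blue square moved from (8.7, 9.8) to (10.9, 7.7), a distance of √(2.2² + 2.1²) ≈ 3.0.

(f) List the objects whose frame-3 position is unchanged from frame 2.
none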